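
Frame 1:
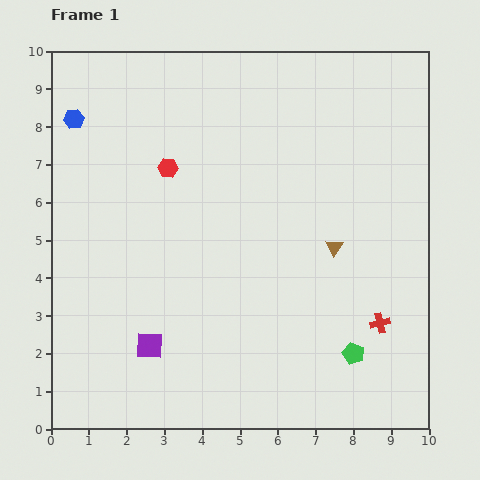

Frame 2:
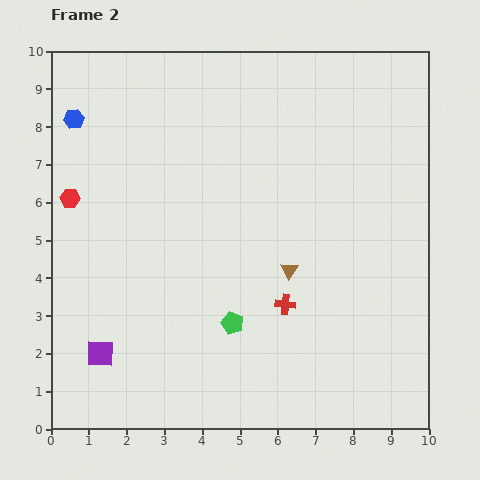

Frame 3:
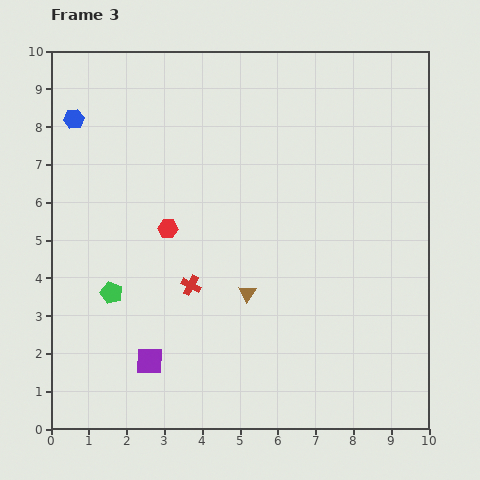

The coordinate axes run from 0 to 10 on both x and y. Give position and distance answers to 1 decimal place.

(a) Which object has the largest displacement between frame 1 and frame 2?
the green pentagon

(moved 3.3; next 2.7)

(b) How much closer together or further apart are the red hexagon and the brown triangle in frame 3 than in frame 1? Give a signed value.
-2.2

Distance in frame 1: 4.9. Distance in frame 3: 2.7.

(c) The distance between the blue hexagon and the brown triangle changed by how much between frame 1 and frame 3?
-1.2

Distance in frame 1: 7.7. Distance in frame 3: 6.5.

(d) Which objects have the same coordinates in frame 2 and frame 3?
the blue hexagon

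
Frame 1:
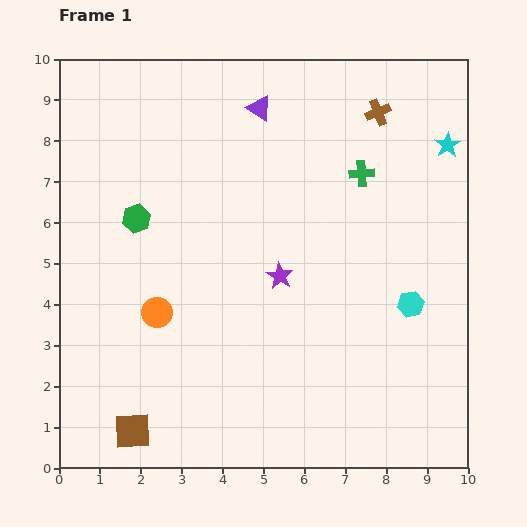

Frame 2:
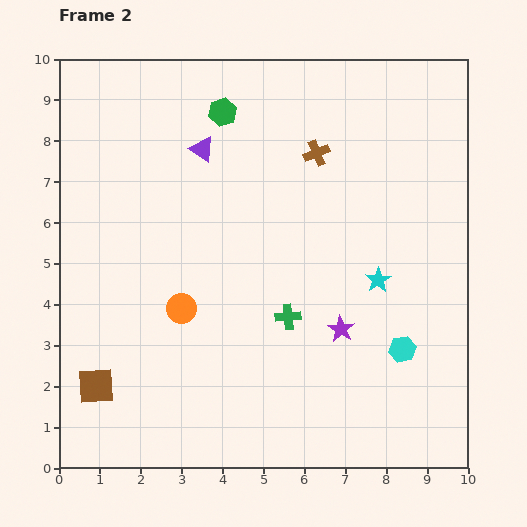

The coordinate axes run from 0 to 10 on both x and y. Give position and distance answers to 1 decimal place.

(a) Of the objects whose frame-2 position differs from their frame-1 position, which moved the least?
the orange circle

(moved 0.6)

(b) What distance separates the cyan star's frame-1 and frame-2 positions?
3.7

The cyan star moved from (9.5, 7.9) to (7.8, 4.6), a distance of √(1.7² + 3.3²) ≈ 3.7.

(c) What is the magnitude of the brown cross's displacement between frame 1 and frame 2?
1.8

The brown cross moved from (7.8, 8.7) to (6.3, 7.7), a distance of √(1.5² + 1.0²) ≈ 1.8.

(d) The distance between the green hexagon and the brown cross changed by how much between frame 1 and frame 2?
-3.9

Distance in frame 1: 6.4. Distance in frame 2: 2.5.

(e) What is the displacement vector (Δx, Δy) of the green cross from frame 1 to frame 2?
(-1.8, -3.5)

The green cross was at (7.4, 7.2) in frame 1 and (5.6, 3.7) in frame 2.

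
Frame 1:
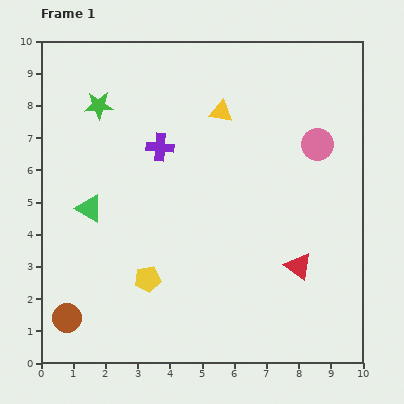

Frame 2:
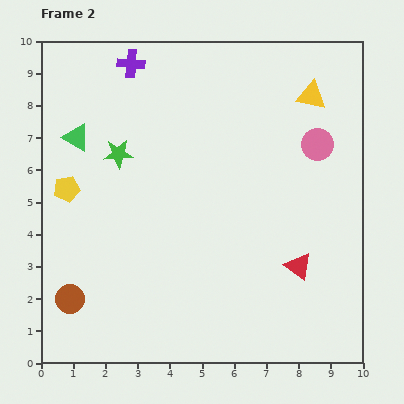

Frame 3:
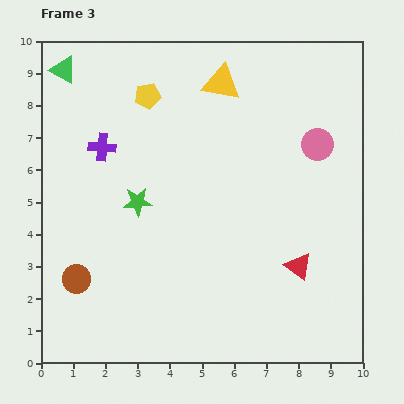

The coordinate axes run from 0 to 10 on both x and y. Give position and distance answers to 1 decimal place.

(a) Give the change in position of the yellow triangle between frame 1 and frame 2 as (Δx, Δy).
(2.8, 0.5)

The yellow triangle was at (5.6, 7.8) in frame 1 and (8.4, 8.3) in frame 2.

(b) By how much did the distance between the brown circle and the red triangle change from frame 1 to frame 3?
-0.5

Distance in frame 1: 7.4. Distance in frame 3: 6.9.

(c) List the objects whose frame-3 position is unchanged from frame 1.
the red triangle, the pink circle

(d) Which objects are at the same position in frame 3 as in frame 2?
the red triangle, the pink circle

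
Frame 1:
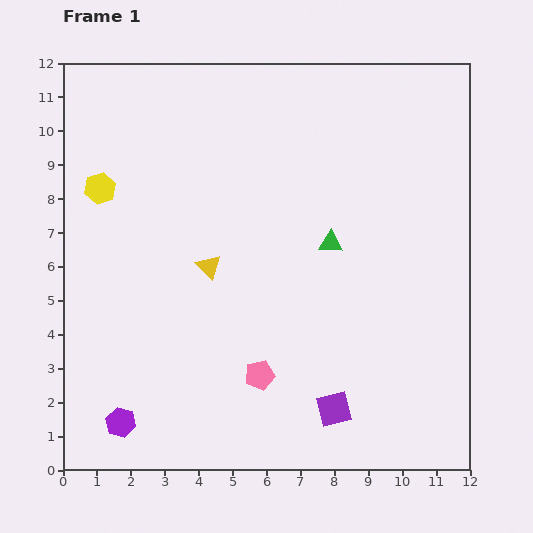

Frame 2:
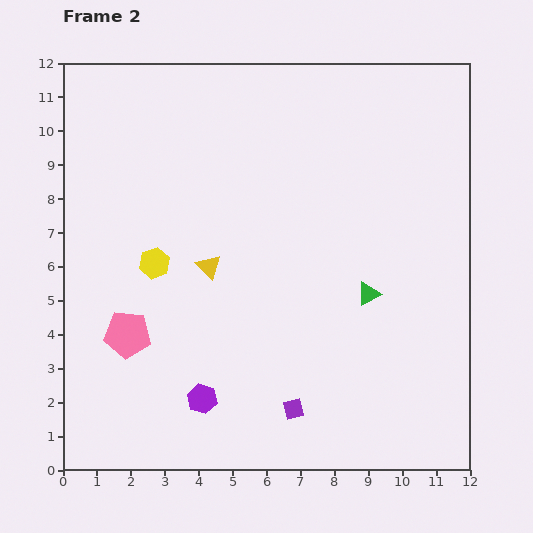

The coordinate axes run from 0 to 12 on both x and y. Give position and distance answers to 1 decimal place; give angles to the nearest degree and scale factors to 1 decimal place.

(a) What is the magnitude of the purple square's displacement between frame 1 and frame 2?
1.2

The purple square moved from (8.0, 1.8) to (6.8, 1.8), a distance of √(1.2² + 0.0²) ≈ 1.2.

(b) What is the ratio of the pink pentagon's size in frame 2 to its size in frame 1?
1.6×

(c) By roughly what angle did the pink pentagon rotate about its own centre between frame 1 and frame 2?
18° clockwise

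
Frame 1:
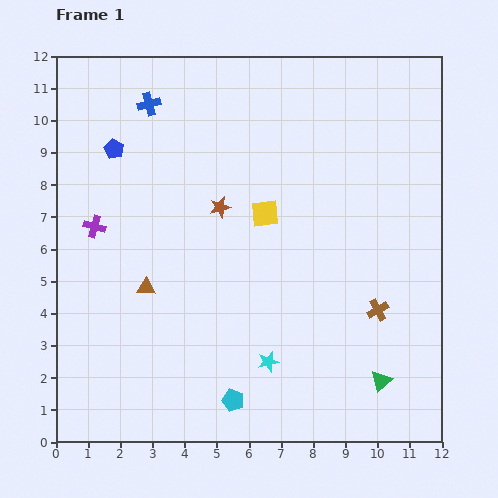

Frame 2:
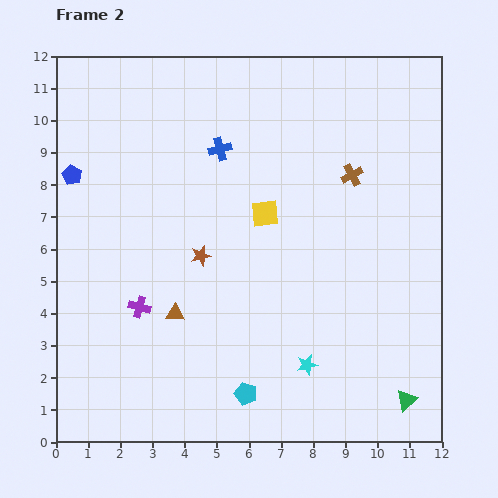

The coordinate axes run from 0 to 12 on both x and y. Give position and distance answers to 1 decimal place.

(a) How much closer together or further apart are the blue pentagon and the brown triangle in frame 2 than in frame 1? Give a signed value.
+1.0

Distance in frame 1: 4.4. Distance in frame 2: 5.4.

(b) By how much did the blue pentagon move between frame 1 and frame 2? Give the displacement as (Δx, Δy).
(-1.3, -0.8)

The blue pentagon was at (1.8, 9.1) in frame 1 and (0.5, 8.3) in frame 2.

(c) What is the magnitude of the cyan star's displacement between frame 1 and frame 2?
1.2

The cyan star moved from (6.6, 2.5) to (7.8, 2.4), a distance of √(1.2² + 0.1²) ≈ 1.2.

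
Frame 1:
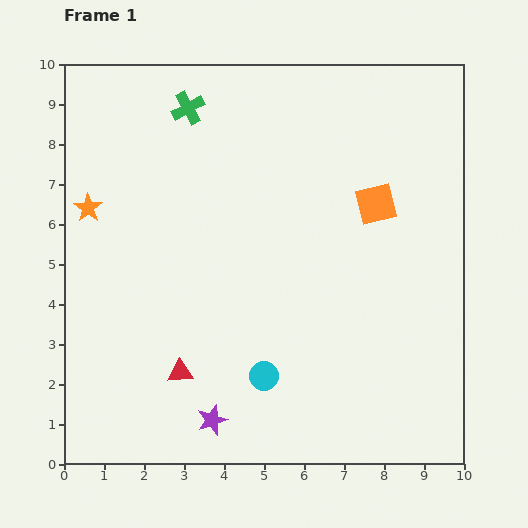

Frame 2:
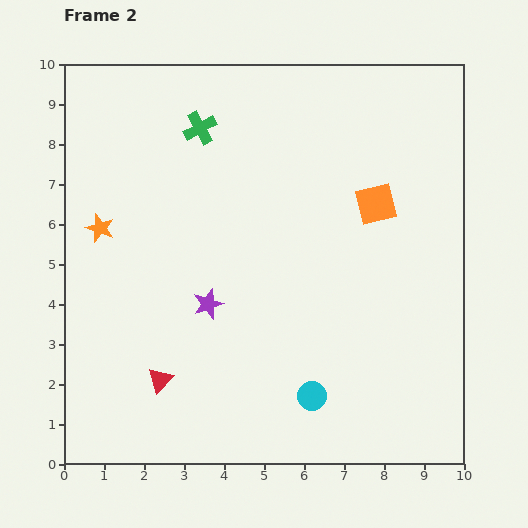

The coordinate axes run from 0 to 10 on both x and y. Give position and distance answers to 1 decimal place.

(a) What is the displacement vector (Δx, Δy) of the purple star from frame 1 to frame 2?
(-0.1, 2.9)

The purple star was at (3.7, 1.1) in frame 1 and (3.6, 4.0) in frame 2.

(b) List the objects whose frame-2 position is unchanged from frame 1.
the orange square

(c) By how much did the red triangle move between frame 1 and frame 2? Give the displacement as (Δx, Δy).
(-0.5, -0.2)

The red triangle was at (2.9, 2.3) in frame 1 and (2.4, 2.1) in frame 2.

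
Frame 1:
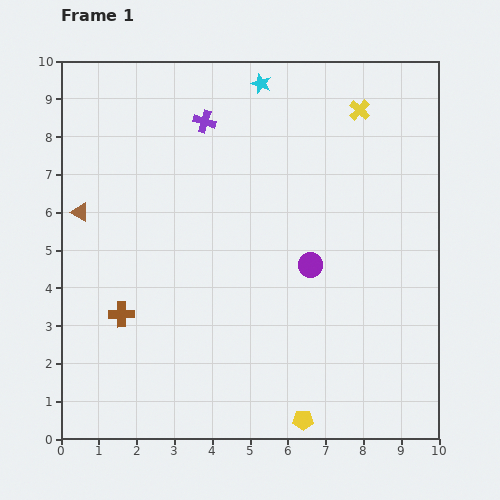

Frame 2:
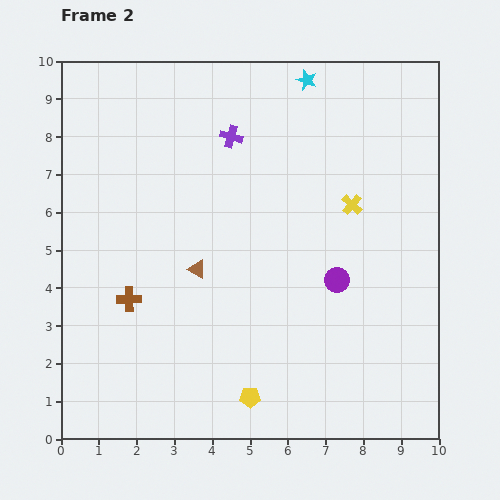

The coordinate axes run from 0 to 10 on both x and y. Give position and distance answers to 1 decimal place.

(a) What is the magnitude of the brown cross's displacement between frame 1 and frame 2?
0.4

The brown cross moved from (1.6, 3.3) to (1.8, 3.7), a distance of √(0.2² + 0.4²) ≈ 0.4.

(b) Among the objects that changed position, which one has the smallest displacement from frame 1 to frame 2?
the brown cross

(moved 0.4)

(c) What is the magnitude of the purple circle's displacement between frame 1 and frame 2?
0.8

The purple circle moved from (6.6, 4.6) to (7.3, 4.2), a distance of √(0.7² + 0.4²) ≈ 0.8.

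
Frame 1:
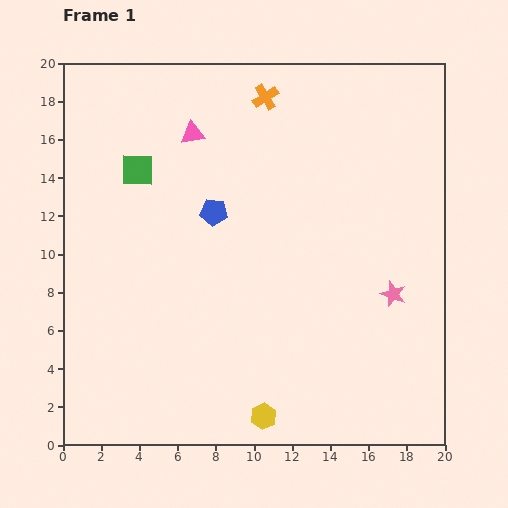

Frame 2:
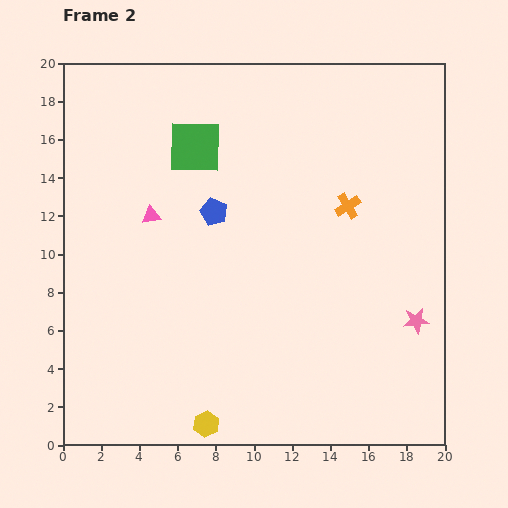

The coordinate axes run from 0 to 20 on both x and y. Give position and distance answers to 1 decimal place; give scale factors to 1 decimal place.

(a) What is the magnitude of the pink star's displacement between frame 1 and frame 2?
1.8

The pink star moved from (17.3, 7.9) to (18.5, 6.5), a distance of √(1.2² + 1.4²) ≈ 1.8.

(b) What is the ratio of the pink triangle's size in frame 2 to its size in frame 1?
0.8×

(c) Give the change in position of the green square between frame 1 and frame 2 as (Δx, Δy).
(3.0, 1.2)

The green square was at (3.9, 14.4) in frame 1 and (6.9, 15.6) in frame 2.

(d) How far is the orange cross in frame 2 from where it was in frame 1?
7.1

The orange cross moved from (10.6, 18.2) to (14.9, 12.5), a distance of √(4.3² + 5.7²) ≈ 7.1.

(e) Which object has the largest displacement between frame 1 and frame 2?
the orange cross

(moved 7.1; next 4.8)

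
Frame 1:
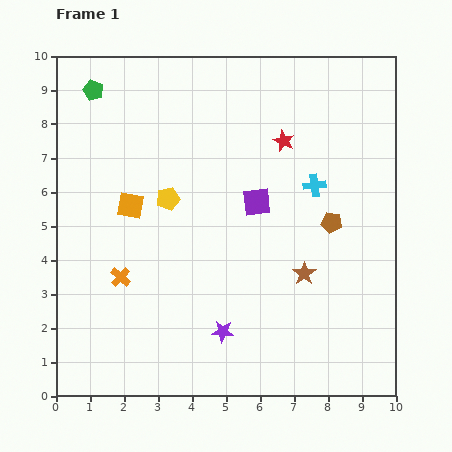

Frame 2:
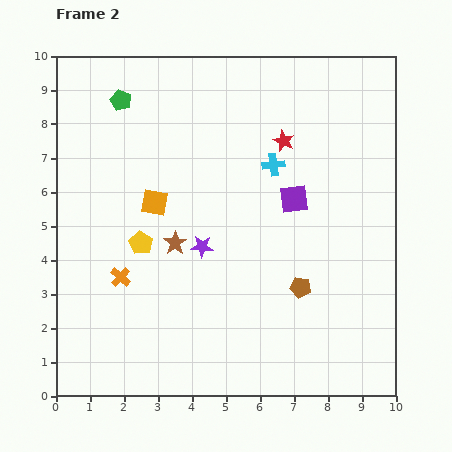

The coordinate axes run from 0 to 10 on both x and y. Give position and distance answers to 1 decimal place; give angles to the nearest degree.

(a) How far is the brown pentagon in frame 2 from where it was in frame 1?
2.1

The brown pentagon moved from (8.1, 5.1) to (7.2, 3.2), a distance of √(0.9² + 1.9²) ≈ 2.1.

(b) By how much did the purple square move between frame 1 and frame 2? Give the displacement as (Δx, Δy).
(1.1, 0.1)

The purple square was at (5.9, 5.7) in frame 1 and (7.0, 5.8) in frame 2.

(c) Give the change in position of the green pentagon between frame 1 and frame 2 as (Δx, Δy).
(0.8, -0.3)

The green pentagon was at (1.1, 9.0) in frame 1 and (1.9, 8.7) in frame 2.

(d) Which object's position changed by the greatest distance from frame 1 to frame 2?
the brown star

(moved 3.9; next 2.6)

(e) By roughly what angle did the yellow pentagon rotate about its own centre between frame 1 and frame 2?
26° counter-clockwise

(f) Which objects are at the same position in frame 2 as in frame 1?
the red star, the orange cross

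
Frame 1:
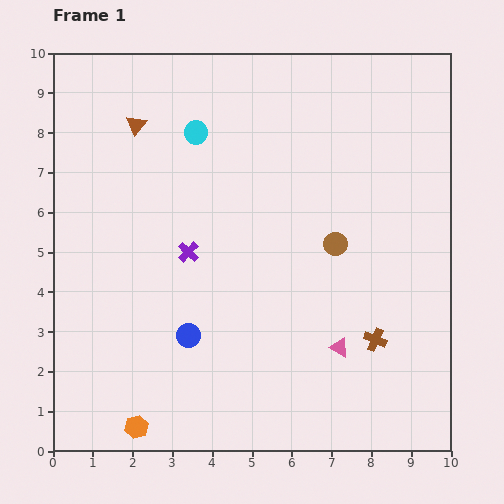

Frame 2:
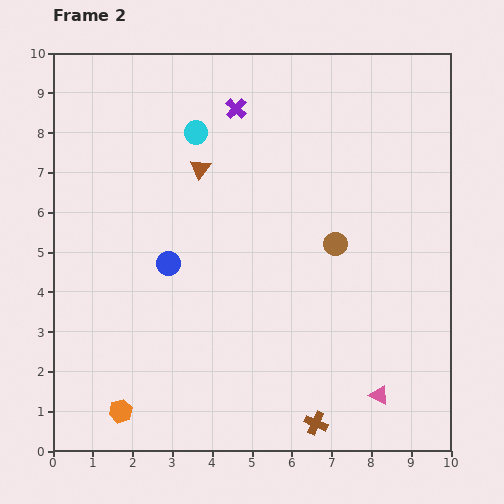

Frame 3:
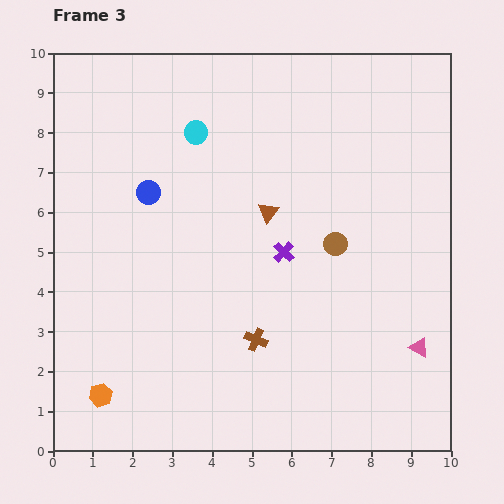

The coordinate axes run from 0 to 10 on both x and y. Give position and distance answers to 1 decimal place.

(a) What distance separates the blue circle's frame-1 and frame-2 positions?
1.9

The blue circle moved from (3.4, 2.9) to (2.9, 4.7), a distance of √(0.5² + 1.8²) ≈ 1.9.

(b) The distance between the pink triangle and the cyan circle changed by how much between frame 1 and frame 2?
+1.5

Distance in frame 1: 6.5. Distance in frame 2: 8.0.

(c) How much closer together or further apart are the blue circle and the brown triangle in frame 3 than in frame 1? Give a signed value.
-2.5

Distance in frame 1: 5.5. Distance in frame 3: 3.0.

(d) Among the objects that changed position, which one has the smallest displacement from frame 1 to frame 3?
the orange hexagon

(moved 1.2)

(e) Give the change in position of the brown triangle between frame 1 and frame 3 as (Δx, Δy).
(3.3, -2.2)

The brown triangle was at (2.1, 8.2) in frame 1 and (5.4, 6.0) in frame 3.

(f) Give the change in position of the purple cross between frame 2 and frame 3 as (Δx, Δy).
(1.2, -3.6)

The purple cross was at (4.6, 8.6) in frame 2 and (5.8, 5.0) in frame 3.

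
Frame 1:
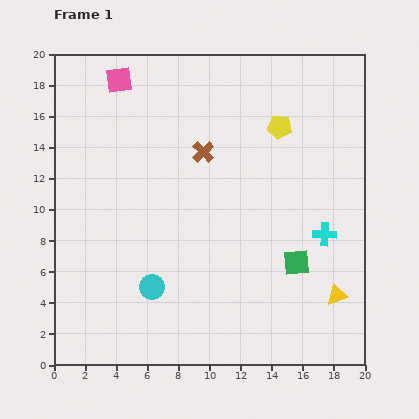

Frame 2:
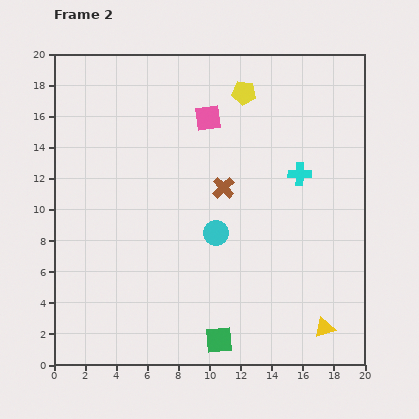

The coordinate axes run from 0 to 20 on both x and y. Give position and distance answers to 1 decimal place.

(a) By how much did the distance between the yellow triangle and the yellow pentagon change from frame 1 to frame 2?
+4.6

Distance in frame 1: 11.4. Distance in frame 2: 16.0.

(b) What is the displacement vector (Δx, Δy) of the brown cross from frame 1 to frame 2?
(1.3, -2.3)

The brown cross was at (9.6, 13.7) in frame 1 and (10.9, 11.4) in frame 2.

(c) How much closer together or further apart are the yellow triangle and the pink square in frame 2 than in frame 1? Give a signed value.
-4.3

Distance in frame 1: 19.7. Distance in frame 2: 15.4.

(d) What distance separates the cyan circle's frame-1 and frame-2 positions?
5.4

The cyan circle moved from (6.3, 5.0) to (10.4, 8.5), a distance of √(4.1² + 3.5²) ≈ 5.4.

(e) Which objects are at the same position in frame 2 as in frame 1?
none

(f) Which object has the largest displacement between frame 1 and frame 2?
the green square

(moved 7.1; next 6.2)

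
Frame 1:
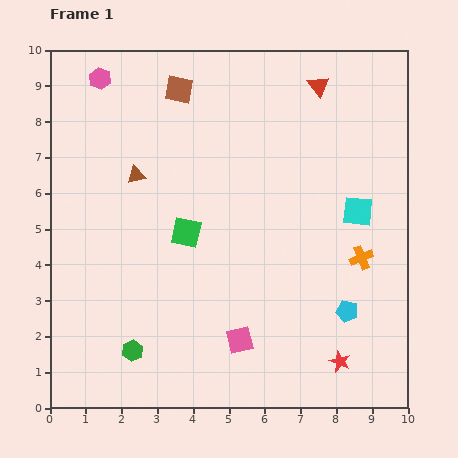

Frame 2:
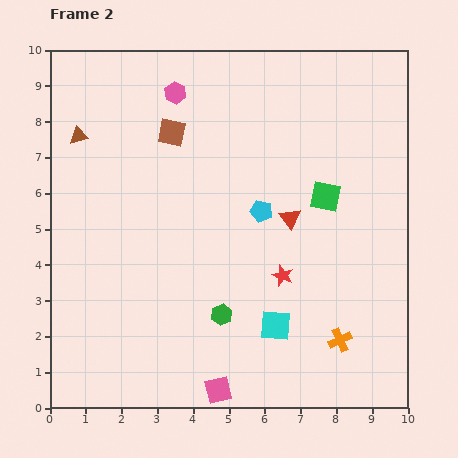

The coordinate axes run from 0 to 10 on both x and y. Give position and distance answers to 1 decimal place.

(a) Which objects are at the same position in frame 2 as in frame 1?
none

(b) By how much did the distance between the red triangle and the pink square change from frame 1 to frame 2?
-2.2

Distance in frame 1: 7.4. Distance in frame 2: 5.2.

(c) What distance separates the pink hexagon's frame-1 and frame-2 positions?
2.1

The pink hexagon moved from (1.4, 9.2) to (3.5, 8.8), a distance of √(2.1² + 0.4²) ≈ 2.1.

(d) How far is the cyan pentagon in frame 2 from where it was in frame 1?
3.7

The cyan pentagon moved from (8.3, 2.7) to (5.9, 5.5), a distance of √(2.4² + 2.8²) ≈ 3.7.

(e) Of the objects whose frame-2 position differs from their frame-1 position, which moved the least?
the brown square

(moved 1.2)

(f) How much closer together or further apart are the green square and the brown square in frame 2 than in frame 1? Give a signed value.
+0.7

Distance in frame 1: 4.0. Distance in frame 2: 4.7.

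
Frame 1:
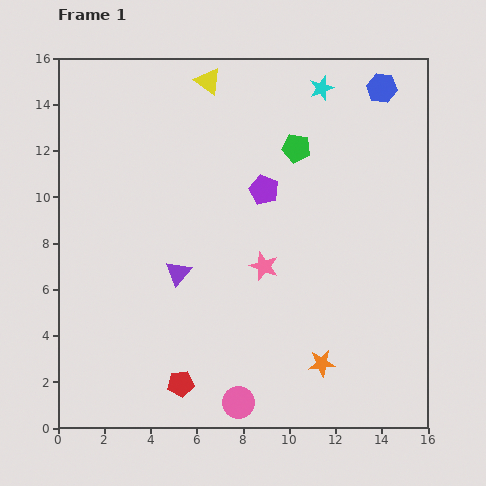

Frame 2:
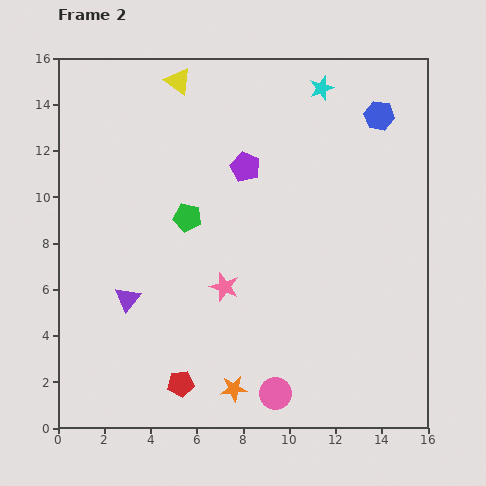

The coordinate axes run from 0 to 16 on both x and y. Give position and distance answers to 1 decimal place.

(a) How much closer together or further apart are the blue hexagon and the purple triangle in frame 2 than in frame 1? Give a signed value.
+1.6

Distance in frame 1: 11.9. Distance in frame 2: 13.5.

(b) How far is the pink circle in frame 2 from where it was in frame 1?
1.6

The pink circle moved from (7.8, 1.1) to (9.4, 1.5), a distance of √(1.6² + 0.4²) ≈ 1.6.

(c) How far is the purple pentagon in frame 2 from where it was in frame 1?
1.3

The purple pentagon moved from (8.9, 10.3) to (8.1, 11.3), a distance of √(0.8² + 1.0²) ≈ 1.3.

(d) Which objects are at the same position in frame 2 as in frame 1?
the red pentagon, the cyan star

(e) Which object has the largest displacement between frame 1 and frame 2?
the green pentagon

(moved 5.6; next 4.0)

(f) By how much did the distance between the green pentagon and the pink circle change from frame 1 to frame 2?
-2.8

Distance in frame 1: 11.3. Distance in frame 2: 8.5.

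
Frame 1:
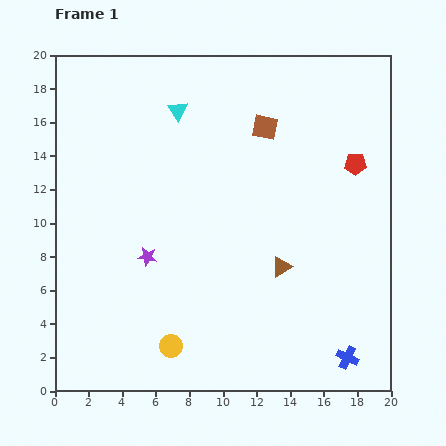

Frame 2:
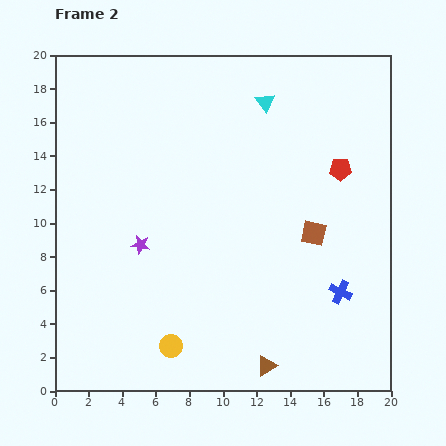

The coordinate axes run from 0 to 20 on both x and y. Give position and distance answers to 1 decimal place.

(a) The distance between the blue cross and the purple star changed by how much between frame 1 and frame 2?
-1.1

Distance in frame 1: 13.3. Distance in frame 2: 12.2.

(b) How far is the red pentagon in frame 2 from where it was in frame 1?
0.9

The red pentagon moved from (17.9, 13.5) to (17.0, 13.2), a distance of √(0.9² + 0.3²) ≈ 0.9.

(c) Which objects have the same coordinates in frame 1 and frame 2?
the yellow circle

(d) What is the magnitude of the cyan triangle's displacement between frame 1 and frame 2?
5.2

The cyan triangle moved from (7.3, 16.7) to (12.5, 17.2), a distance of √(5.2² + 0.5²) ≈ 5.2.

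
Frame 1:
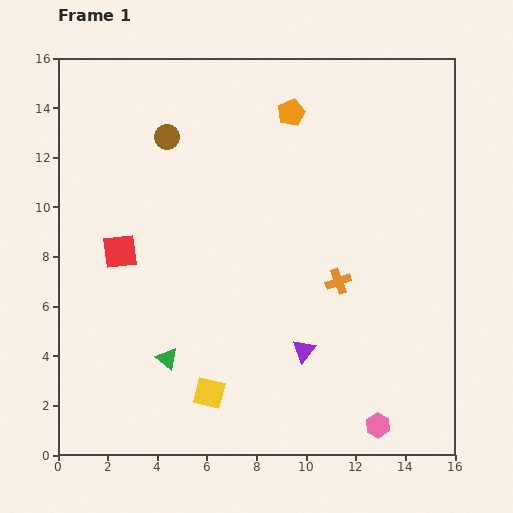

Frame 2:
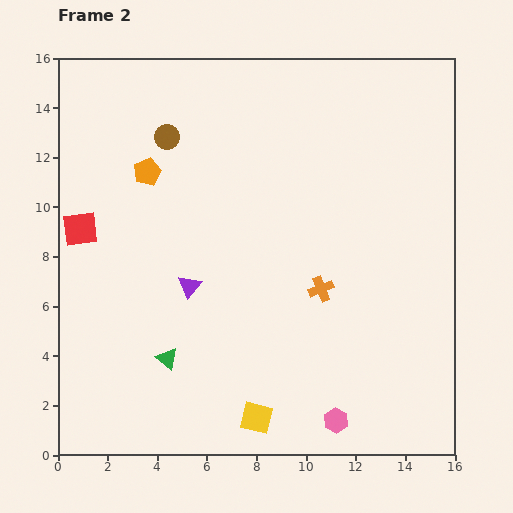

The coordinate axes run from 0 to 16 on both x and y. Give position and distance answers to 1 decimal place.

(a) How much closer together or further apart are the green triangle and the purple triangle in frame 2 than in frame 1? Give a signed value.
-2.5

Distance in frame 1: 5.5. Distance in frame 2: 3.0.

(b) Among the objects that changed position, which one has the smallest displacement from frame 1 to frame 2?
the orange cross

(moved 0.8)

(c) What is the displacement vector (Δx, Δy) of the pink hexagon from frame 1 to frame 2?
(-1.7, 0.2)

The pink hexagon was at (12.9, 1.2) in frame 1 and (11.2, 1.4) in frame 2.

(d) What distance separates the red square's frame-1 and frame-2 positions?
1.8

The red square moved from (2.5, 8.2) to (0.9, 9.1), a distance of √(1.6² + 0.9²) ≈ 1.8.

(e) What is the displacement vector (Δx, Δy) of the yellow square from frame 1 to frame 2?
(1.9, -1.0)

The yellow square was at (6.1, 2.5) in frame 1 and (8.0, 1.5) in frame 2.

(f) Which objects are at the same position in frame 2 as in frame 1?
the brown circle, the green triangle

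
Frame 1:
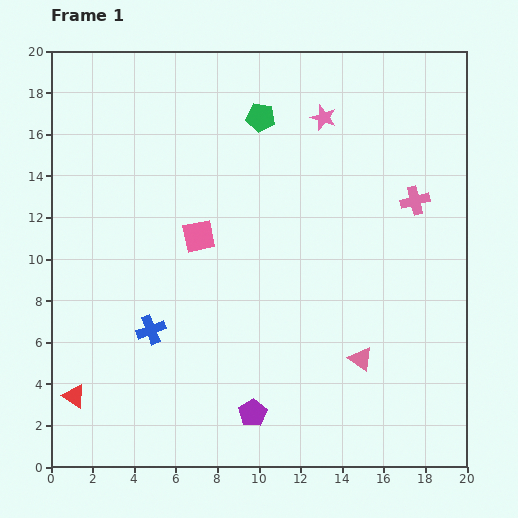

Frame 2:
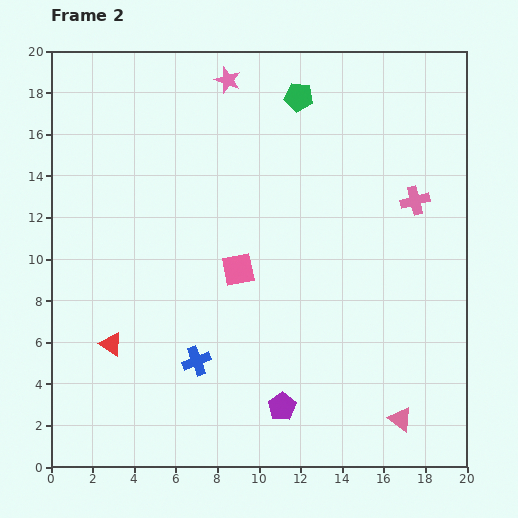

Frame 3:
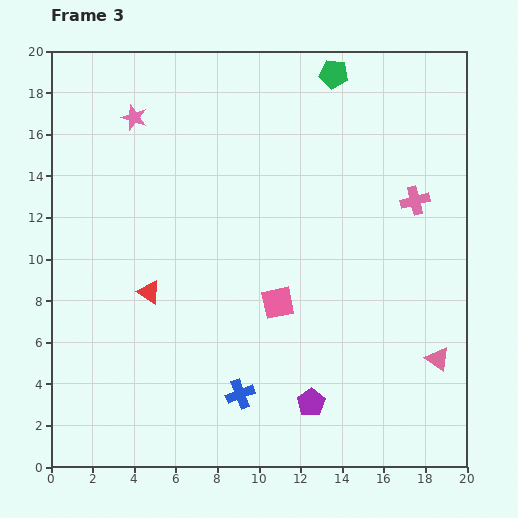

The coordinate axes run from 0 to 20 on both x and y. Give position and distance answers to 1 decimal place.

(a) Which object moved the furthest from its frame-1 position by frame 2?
the pink star

(moved 4.9; next 3.5)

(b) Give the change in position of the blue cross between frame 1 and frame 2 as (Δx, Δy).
(2.2, -1.5)

The blue cross was at (4.8, 6.6) in frame 1 and (7.0, 5.1) in frame 2.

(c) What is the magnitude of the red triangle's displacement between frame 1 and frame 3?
6.2

The red triangle moved from (1.1, 3.4) to (4.7, 8.4), a distance of √(3.6² + 5.0²) ≈ 6.2.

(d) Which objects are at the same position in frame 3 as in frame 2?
the pink cross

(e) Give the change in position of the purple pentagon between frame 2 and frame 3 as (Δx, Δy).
(1.4, 0.2)

The purple pentagon was at (11.1, 2.9) in frame 2 and (12.5, 3.1) in frame 3.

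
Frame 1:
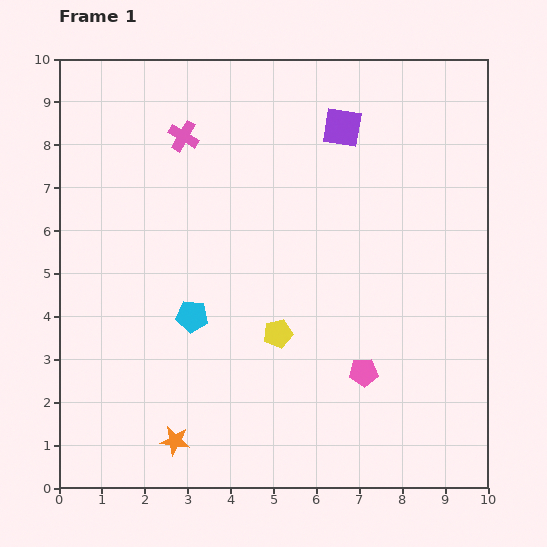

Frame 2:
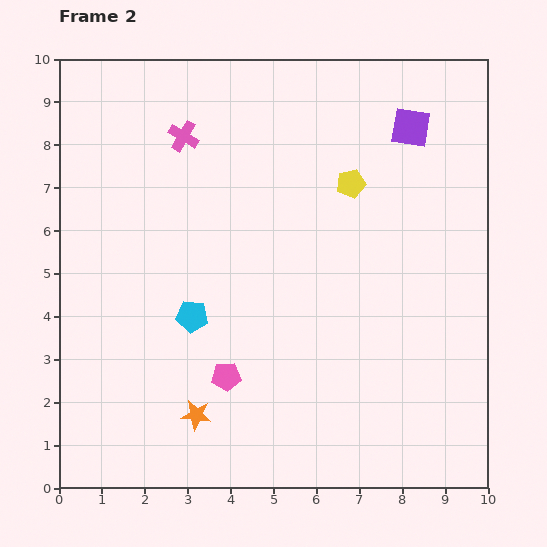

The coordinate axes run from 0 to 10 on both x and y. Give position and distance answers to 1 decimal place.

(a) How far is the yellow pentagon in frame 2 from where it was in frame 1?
3.9

The yellow pentagon moved from (5.1, 3.6) to (6.8, 7.1), a distance of √(1.7² + 3.5²) ≈ 3.9.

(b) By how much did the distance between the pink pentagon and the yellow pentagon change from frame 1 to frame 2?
+3.2

Distance in frame 1: 2.2. Distance in frame 2: 5.4.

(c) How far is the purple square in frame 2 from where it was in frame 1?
1.6

The purple square moved from (6.6, 8.4) to (8.2, 8.4), a distance of √(1.6² + 0.0²) ≈ 1.6.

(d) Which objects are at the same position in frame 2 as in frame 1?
the cyan pentagon, the pink cross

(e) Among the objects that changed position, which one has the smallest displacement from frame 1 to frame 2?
the orange star

(moved 0.8)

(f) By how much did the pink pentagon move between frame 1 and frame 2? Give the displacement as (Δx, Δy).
(-3.2, -0.1)

The pink pentagon was at (7.1, 2.7) in frame 1 and (3.9, 2.6) in frame 2.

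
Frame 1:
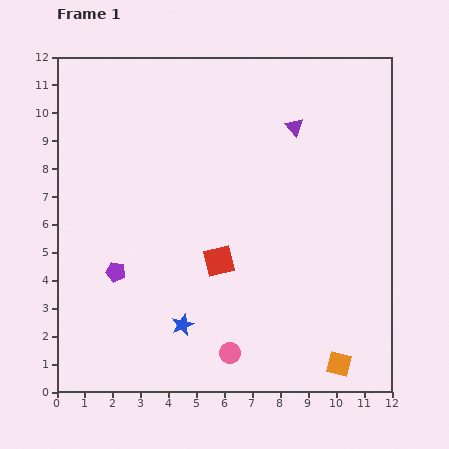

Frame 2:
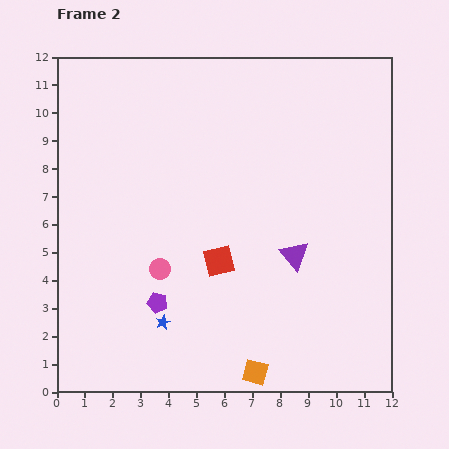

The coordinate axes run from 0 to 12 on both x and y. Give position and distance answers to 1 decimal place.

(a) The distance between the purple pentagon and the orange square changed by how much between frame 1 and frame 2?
-4.4

Distance in frame 1: 8.7. Distance in frame 2: 4.3.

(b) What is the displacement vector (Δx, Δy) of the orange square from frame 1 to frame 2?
(-3.0, -0.3)

The orange square was at (10.1, 1.0) in frame 1 and (7.1, 0.7) in frame 2.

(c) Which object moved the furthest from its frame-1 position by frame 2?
the purple triangle

(moved 4.6; next 3.9)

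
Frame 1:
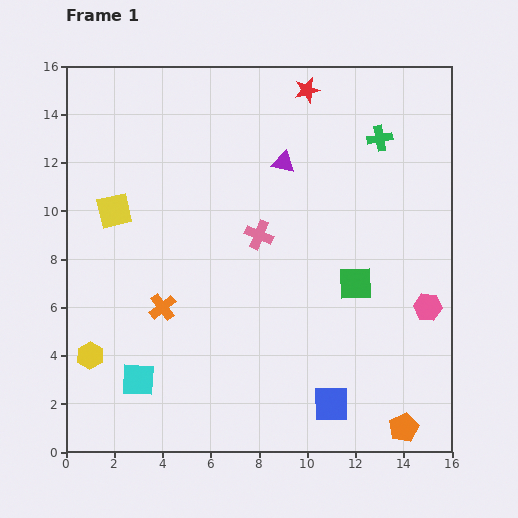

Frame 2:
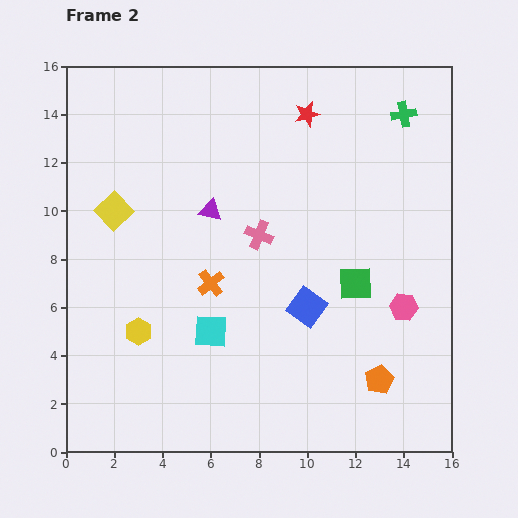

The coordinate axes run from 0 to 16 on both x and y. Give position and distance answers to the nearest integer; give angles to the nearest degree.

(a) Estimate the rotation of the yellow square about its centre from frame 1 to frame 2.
30° counter-clockwise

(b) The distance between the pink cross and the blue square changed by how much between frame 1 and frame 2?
-4

Distance in frame 1: 8. Distance in frame 2: 4.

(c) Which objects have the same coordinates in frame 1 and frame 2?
the green square, the yellow square, the pink cross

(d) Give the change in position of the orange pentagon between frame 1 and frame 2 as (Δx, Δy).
(-1, 2)

The orange pentagon was at (14, 1) in frame 1 and (13, 3) in frame 2.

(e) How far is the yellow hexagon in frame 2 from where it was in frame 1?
2

The yellow hexagon moved from (1, 4) to (3, 5), a distance of √(2² + 1²) ≈ 2.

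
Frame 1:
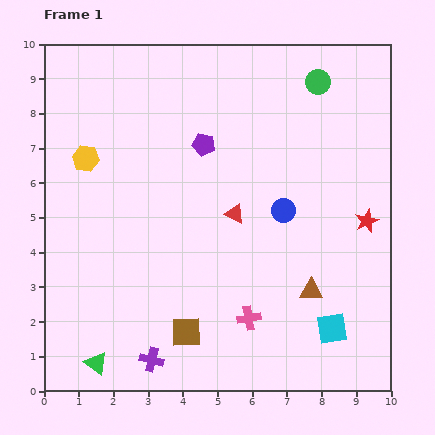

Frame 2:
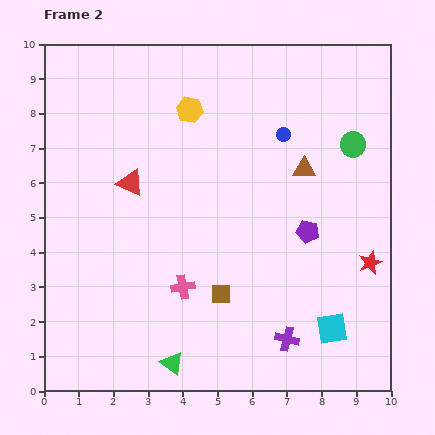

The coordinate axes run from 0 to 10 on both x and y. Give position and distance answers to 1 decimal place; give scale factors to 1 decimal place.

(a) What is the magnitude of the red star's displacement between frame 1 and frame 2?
1.2

The red star moved from (9.3, 4.9) to (9.4, 3.7), a distance of √(0.1² + 1.2²) ≈ 1.2.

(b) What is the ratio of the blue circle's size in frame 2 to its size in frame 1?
0.6×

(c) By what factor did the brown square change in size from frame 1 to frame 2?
0.7×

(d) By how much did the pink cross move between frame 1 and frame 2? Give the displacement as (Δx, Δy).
(-1.9, 0.9)

The pink cross was at (5.9, 2.1) in frame 1 and (4.0, 3.0) in frame 2.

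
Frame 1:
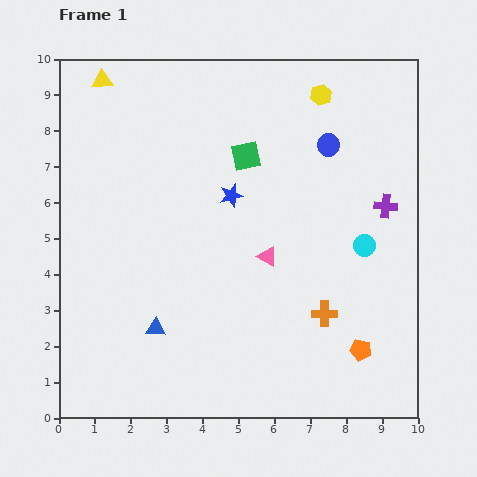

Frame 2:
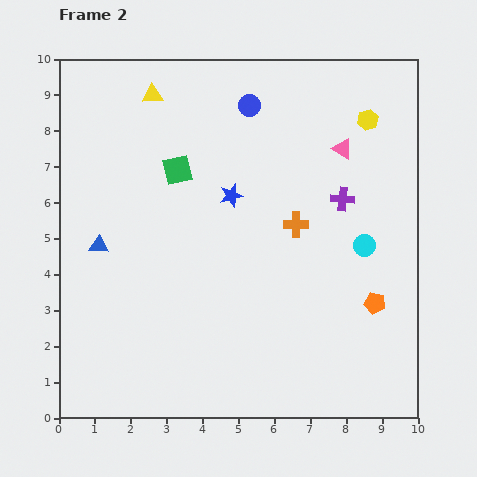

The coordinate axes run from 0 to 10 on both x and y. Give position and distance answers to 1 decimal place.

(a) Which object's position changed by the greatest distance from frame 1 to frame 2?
the pink triangle

(moved 3.7; next 2.8)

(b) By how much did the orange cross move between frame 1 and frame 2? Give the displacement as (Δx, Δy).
(-0.8, 2.5)

The orange cross was at (7.4, 2.9) in frame 1 and (6.6, 5.4) in frame 2.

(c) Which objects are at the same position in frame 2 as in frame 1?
the cyan circle, the blue star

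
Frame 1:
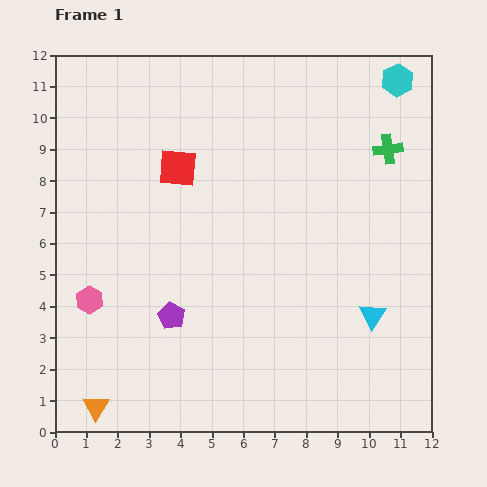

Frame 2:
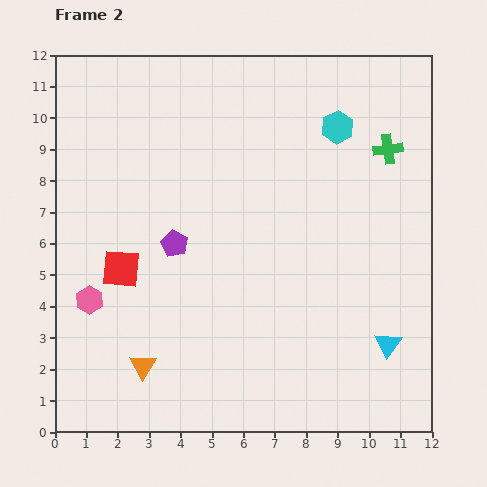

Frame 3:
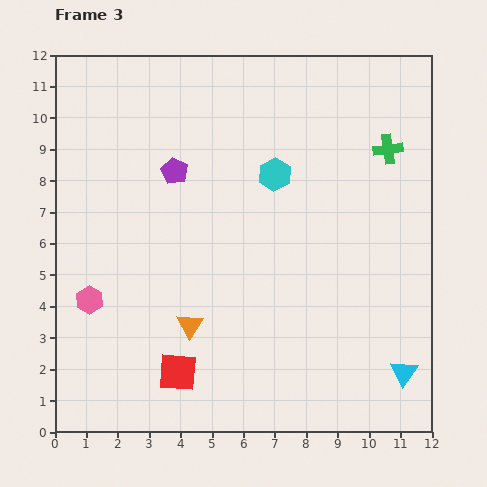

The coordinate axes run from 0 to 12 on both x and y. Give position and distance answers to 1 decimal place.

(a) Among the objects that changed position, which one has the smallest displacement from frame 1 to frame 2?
the cyan triangle

(moved 1.0)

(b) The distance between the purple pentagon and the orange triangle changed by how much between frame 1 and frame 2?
+0.2

Distance in frame 1: 3.8. Distance in frame 2: 4.0.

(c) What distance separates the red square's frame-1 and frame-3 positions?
6.5

The red square moved from (3.9, 8.4) to (3.9, 1.9), a distance of √(0.0² + 6.5²) ≈ 6.5.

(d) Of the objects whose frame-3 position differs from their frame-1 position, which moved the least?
the cyan triangle

(moved 2.1)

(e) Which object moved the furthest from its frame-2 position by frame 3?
the red square

(moved 3.8; next 2.5)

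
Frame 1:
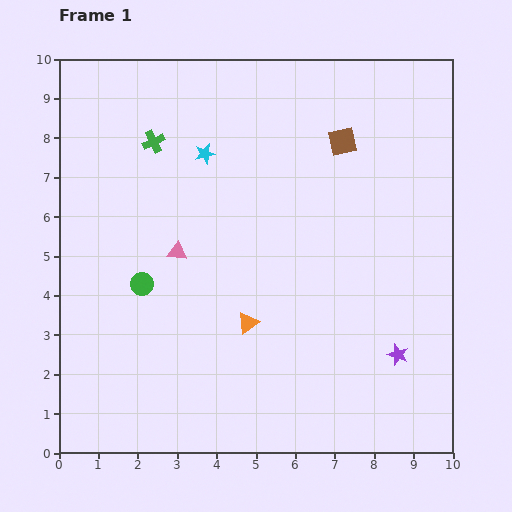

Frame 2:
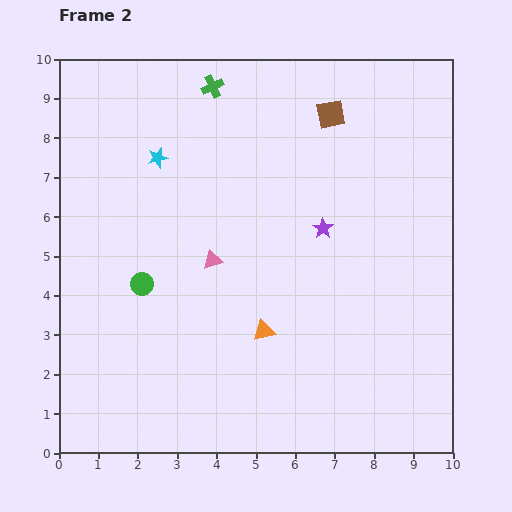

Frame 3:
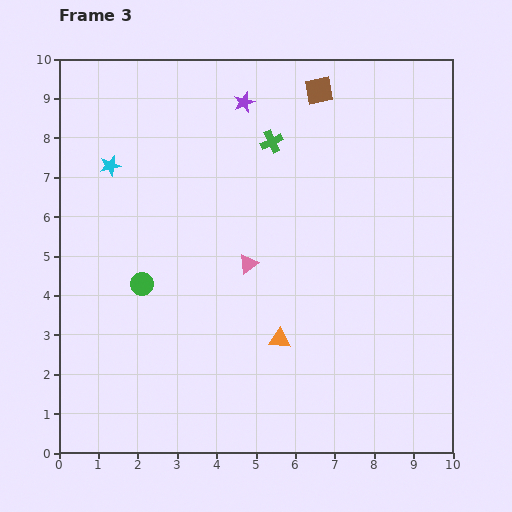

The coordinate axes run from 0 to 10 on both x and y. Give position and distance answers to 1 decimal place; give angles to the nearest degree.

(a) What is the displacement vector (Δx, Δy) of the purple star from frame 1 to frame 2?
(-1.9, 3.2)

The purple star was at (8.6, 2.5) in frame 1 and (6.7, 5.7) in frame 2.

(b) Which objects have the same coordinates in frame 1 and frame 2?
the green circle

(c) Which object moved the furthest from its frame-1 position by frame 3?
the purple star

(moved 7.5; next 3.0)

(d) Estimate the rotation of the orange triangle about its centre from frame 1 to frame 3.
40° clockwise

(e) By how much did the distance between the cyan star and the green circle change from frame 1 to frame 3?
-0.6

Distance in frame 1: 3.7. Distance in frame 3: 3.1.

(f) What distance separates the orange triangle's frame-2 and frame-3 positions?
0.4

The orange triangle moved from (5.2, 3.1) to (5.6, 2.9), a distance of √(0.4² + 0.2²) ≈ 0.4.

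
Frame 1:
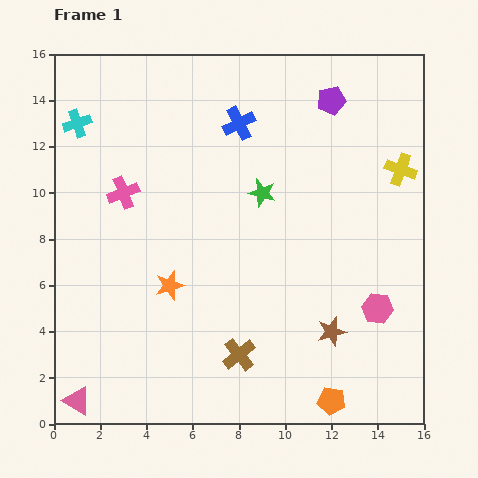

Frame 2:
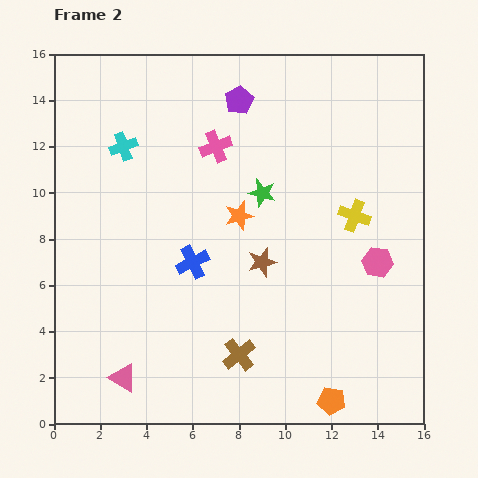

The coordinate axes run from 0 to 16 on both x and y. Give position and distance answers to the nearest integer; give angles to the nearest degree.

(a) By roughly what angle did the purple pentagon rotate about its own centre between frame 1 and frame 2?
16° counter-clockwise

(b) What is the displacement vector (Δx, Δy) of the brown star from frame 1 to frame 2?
(-3, 3)

The brown star was at (12, 4) in frame 1 and (9, 7) in frame 2.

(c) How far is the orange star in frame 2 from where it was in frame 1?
4

The orange star moved from (5, 6) to (8, 9), a distance of √(3² + 3²) ≈ 4.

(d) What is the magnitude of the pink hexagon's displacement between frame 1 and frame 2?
2

The pink hexagon moved from (14, 5) to (14, 7), a distance of √(0² + 2²) ≈ 2.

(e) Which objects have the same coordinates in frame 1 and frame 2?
the brown cross, the green star, the orange pentagon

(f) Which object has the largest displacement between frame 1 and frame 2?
the blue cross

(moved 6; next 4)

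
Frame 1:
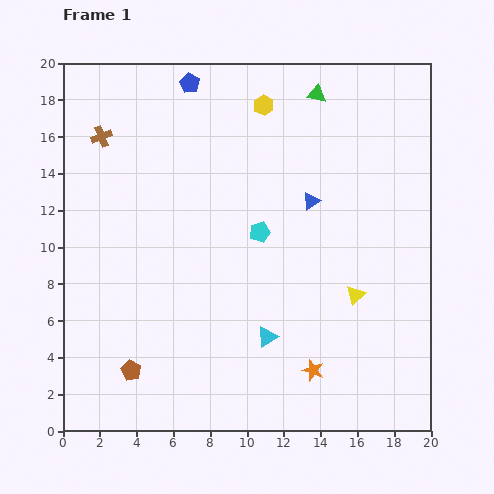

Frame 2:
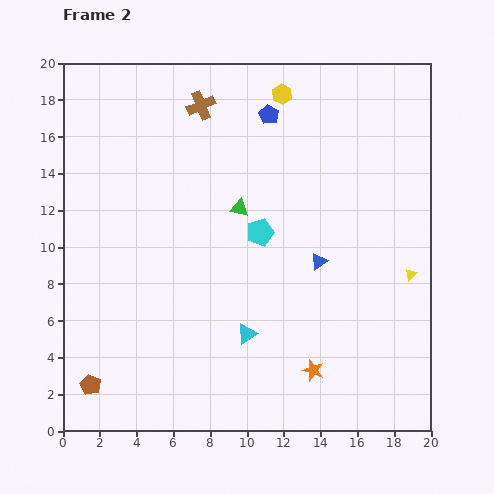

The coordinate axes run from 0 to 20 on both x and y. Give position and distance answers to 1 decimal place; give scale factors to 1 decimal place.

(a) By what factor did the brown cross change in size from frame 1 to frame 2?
1.4×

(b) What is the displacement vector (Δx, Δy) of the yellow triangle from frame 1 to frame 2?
(3.0, 1.1)

The yellow triangle was at (15.9, 7.4) in frame 1 and (18.9, 8.5) in frame 2.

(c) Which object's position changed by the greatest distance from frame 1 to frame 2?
the green triangle

(moved 7.5; next 5.7)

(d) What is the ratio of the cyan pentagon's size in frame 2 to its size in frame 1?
1.3×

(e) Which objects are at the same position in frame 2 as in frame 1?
the cyan pentagon, the orange star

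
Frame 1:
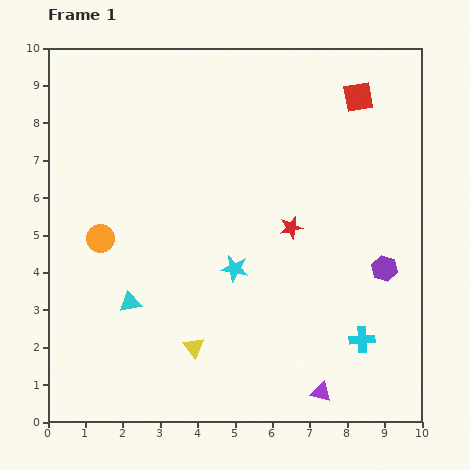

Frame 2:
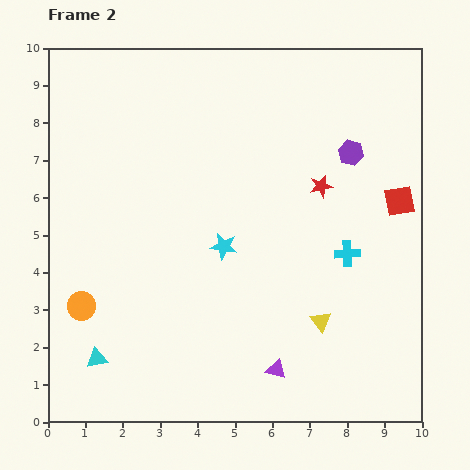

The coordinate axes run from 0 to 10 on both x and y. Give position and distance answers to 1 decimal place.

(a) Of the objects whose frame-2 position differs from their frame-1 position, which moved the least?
the cyan star

(moved 0.7)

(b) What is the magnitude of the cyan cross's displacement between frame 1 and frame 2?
2.3

The cyan cross moved from (8.4, 2.2) to (8.0, 4.5), a distance of √(0.4² + 2.3²) ≈ 2.3.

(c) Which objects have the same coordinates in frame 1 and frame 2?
none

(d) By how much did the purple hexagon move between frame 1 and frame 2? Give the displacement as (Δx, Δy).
(-0.9, 3.1)

The purple hexagon was at (9.0, 4.1) in frame 1 and (8.1, 7.2) in frame 2.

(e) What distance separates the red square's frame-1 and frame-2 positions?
3.0

The red square moved from (8.3, 8.7) to (9.4, 5.9), a distance of √(1.1² + 2.8²) ≈ 3.0.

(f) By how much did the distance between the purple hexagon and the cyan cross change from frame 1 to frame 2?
+0.7

Distance in frame 1: 2.0. Distance in frame 2: 2.7.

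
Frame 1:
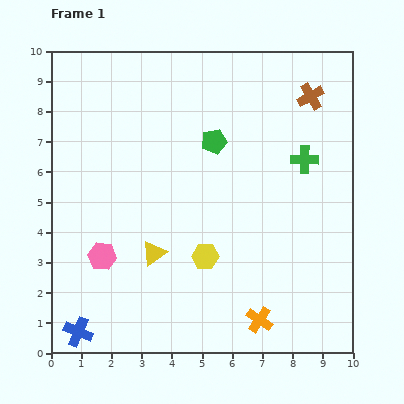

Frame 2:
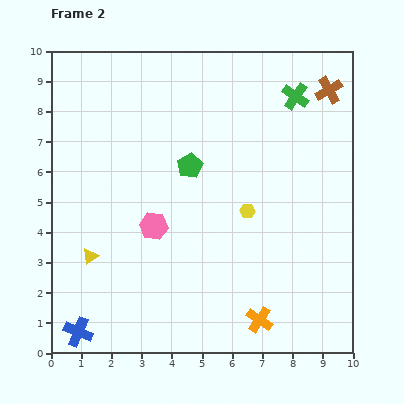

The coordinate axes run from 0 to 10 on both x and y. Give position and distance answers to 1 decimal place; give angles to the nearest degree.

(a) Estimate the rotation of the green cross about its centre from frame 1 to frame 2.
34° clockwise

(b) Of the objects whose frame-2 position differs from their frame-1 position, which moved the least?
the brown cross

(moved 0.6)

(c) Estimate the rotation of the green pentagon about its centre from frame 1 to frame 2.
16° counter-clockwise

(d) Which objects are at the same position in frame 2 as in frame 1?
the blue cross, the orange cross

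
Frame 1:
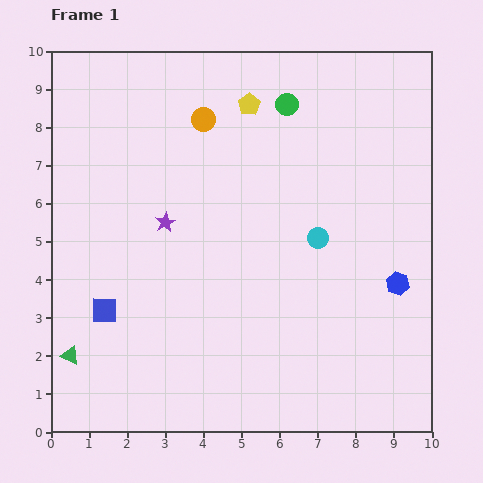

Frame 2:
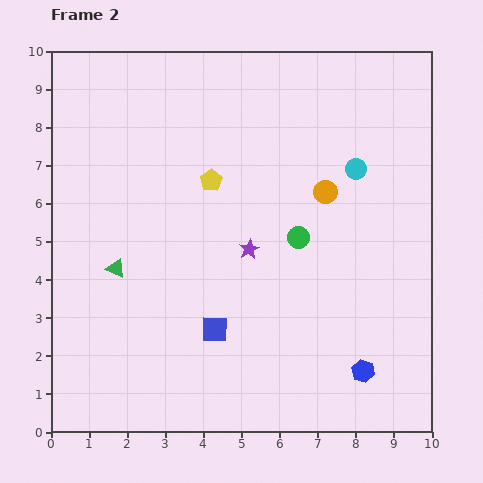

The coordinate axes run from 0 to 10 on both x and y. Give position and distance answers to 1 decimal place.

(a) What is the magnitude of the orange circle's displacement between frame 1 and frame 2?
3.7

The orange circle moved from (4.0, 8.2) to (7.2, 6.3), a distance of √(3.2² + 1.9²) ≈ 3.7.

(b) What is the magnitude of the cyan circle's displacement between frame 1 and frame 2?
2.1

The cyan circle moved from (7.0, 5.1) to (8.0, 6.9), a distance of √(1.0² + 1.8²) ≈ 2.1.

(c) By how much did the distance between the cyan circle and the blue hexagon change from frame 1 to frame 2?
+2.9

Distance in frame 1: 2.4. Distance in frame 2: 5.3.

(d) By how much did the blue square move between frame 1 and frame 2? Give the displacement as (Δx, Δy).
(2.9, -0.5)

The blue square was at (1.4, 3.2) in frame 1 and (4.3, 2.7) in frame 2.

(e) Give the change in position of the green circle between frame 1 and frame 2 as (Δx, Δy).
(0.3, -3.5)

The green circle was at (6.2, 8.6) in frame 1 and (6.5, 5.1) in frame 2.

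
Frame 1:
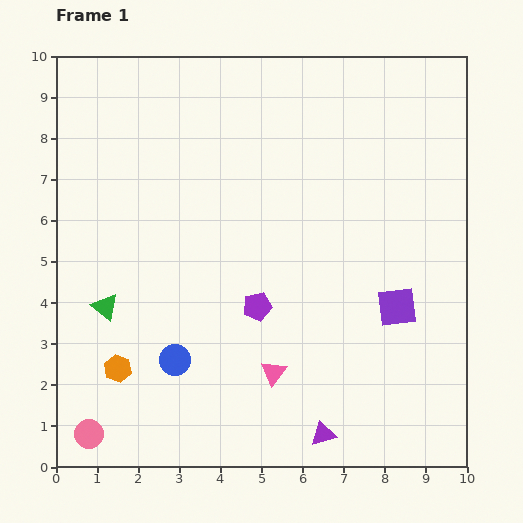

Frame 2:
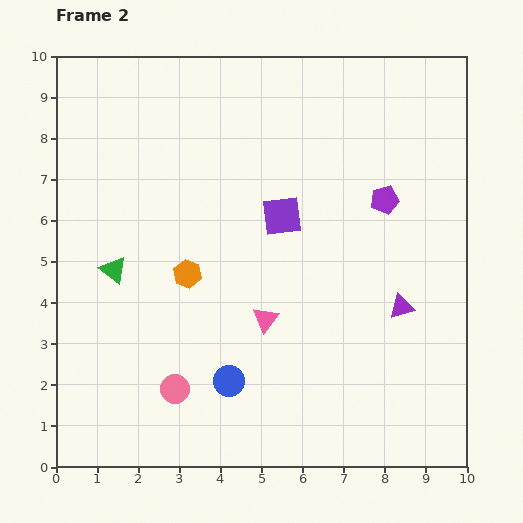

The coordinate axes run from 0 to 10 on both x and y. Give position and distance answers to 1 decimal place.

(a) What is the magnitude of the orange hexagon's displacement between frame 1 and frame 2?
2.9

The orange hexagon moved from (1.5, 2.4) to (3.2, 4.7), a distance of √(1.7² + 2.3²) ≈ 2.9.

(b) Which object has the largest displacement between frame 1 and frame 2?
the purple pentagon

(moved 4.0; next 3.6)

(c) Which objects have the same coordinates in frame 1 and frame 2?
none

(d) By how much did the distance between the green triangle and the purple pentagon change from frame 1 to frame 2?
+3.1

Distance in frame 1: 3.7. Distance in frame 2: 6.8.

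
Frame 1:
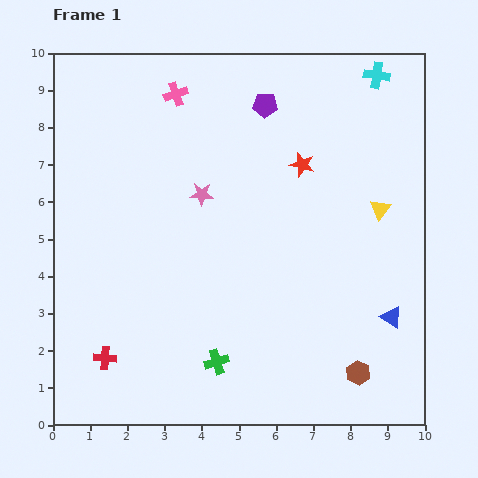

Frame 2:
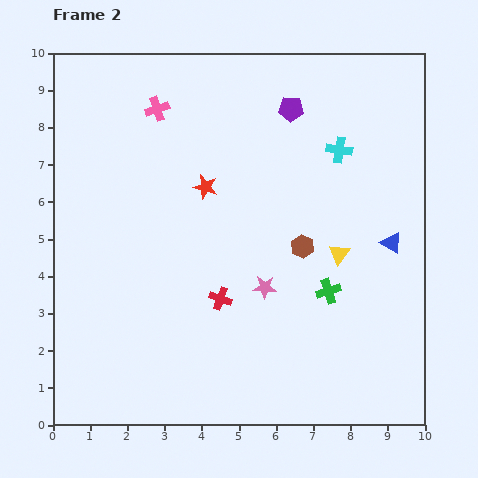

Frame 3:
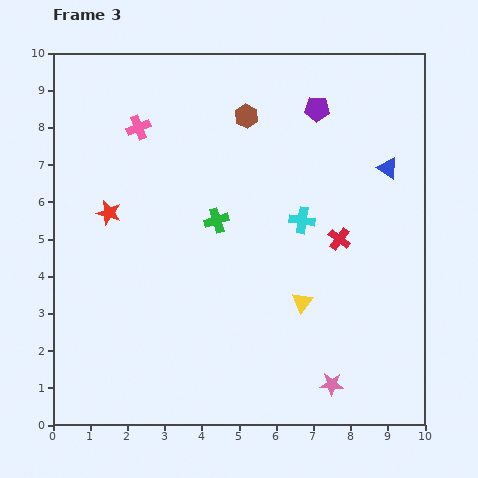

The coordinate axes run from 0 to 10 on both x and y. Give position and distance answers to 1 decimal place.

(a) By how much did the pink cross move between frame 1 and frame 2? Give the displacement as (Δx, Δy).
(-0.5, -0.4)

The pink cross was at (3.3, 8.9) in frame 1 and (2.8, 8.5) in frame 2.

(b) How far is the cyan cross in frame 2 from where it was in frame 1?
2.2

The cyan cross moved from (8.7, 9.4) to (7.7, 7.4), a distance of √(1.0² + 2.0²) ≈ 2.2.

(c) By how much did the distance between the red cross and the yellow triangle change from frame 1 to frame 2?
-5.0

Distance in frame 1: 8.4. Distance in frame 2: 3.4.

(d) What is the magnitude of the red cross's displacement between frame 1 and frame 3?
7.1

The red cross moved from (1.4, 1.8) to (7.7, 5.0), a distance of √(6.3² + 3.2²) ≈ 7.1.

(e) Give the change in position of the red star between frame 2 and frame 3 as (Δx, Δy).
(-2.6, -0.7)

The red star was at (4.1, 6.4) in frame 2 and (1.5, 5.7) in frame 3.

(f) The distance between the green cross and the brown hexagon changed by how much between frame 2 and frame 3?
+1.5

Distance in frame 2: 1.4. Distance in frame 3: 2.9.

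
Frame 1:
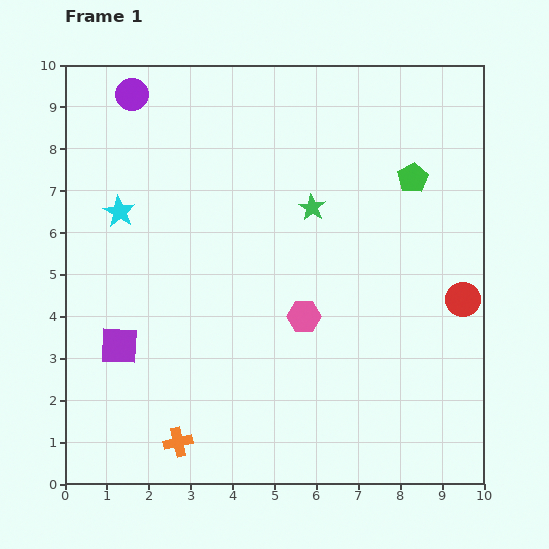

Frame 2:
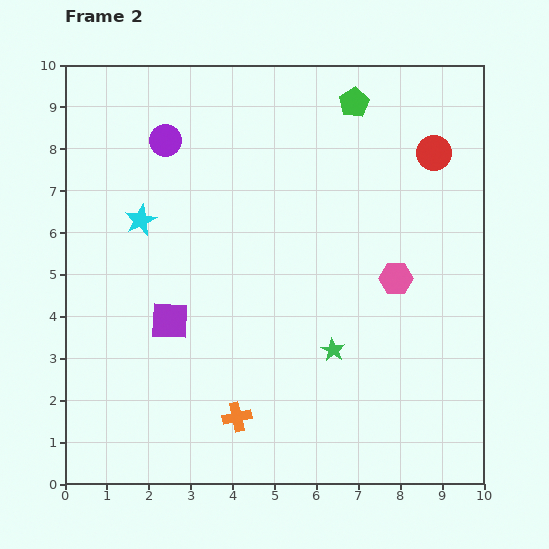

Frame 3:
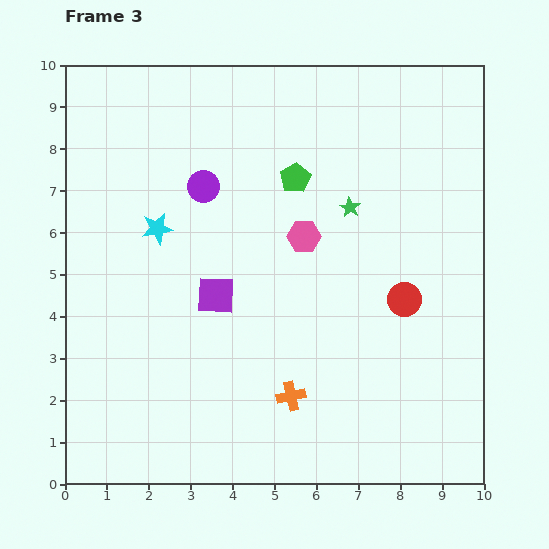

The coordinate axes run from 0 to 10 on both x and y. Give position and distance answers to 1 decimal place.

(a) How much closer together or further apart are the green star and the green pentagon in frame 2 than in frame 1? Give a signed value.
+3.4

Distance in frame 1: 2.5. Distance in frame 2: 5.9.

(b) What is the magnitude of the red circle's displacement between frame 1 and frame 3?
1.4

The red circle moved from (9.5, 4.4) to (8.1, 4.4), a distance of √(1.4² + 0.0²) ≈ 1.4.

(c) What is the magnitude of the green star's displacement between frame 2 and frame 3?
3.4

The green star moved from (6.4, 3.2) to (6.8, 6.6), a distance of √(0.4² + 3.4²) ≈ 3.4.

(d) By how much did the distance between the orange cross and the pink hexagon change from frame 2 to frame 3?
-1.2

Distance in frame 2: 5.0. Distance in frame 3: 3.8.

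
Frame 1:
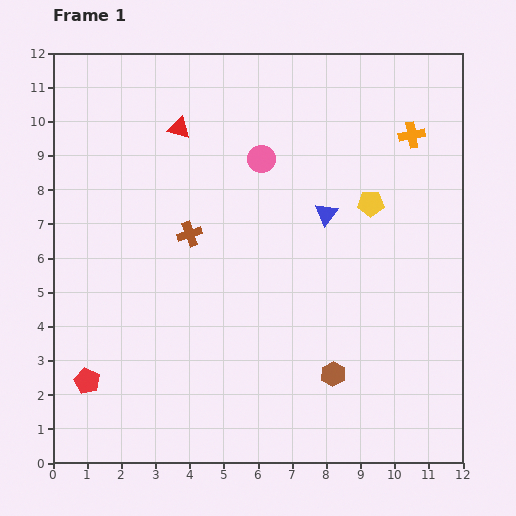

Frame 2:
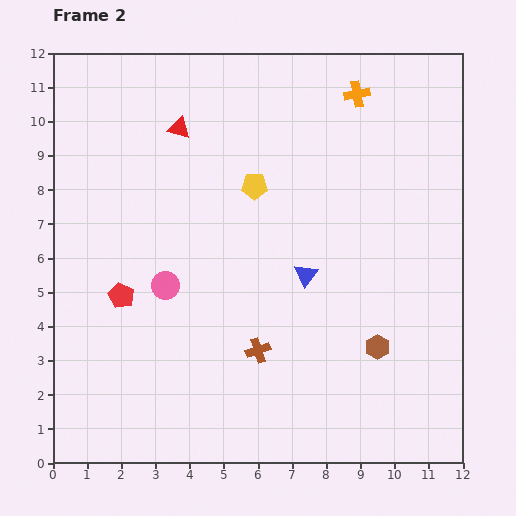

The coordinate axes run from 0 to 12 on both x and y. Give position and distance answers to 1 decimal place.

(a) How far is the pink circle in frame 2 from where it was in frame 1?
4.6

The pink circle moved from (6.1, 8.9) to (3.3, 5.2), a distance of √(2.8² + 3.7²) ≈ 4.6.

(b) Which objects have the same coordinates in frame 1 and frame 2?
the red triangle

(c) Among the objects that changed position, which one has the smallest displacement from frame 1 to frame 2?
the brown hexagon

(moved 1.5)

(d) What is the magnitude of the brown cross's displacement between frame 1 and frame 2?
3.9

The brown cross moved from (4.0, 6.7) to (6.0, 3.3), a distance of √(2.0² + 3.4²) ≈ 3.9.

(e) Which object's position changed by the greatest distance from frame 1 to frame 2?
the pink circle

(moved 4.6; next 3.9)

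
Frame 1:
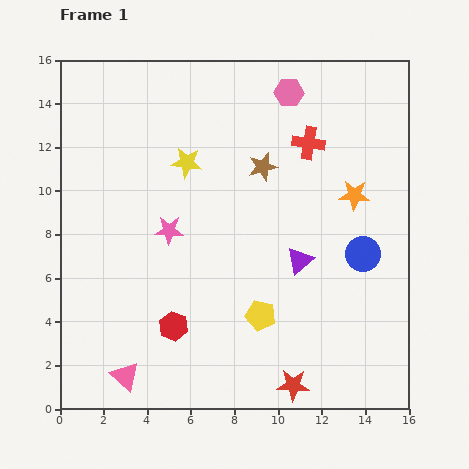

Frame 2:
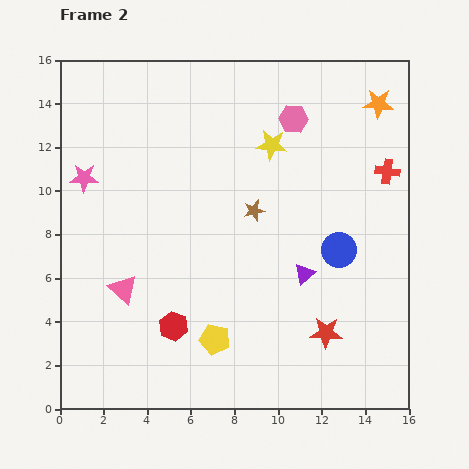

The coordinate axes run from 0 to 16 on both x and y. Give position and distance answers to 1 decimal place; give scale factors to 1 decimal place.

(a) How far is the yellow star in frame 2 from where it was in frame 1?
4.0

The yellow star moved from (5.8, 11.3) to (9.7, 12.1), a distance of √(3.9² + 0.8²) ≈ 4.0.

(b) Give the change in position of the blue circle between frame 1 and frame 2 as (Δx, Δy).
(-1.1, 0.2)

The blue circle was at (13.9, 7.1) in frame 1 and (12.8, 7.3) in frame 2.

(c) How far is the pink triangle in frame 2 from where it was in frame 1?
4.0

The pink triangle moved from (3.0, 1.5) to (2.9, 5.5), a distance of √(0.1² + 4.0²) ≈ 4.0.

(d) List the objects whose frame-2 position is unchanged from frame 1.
the red hexagon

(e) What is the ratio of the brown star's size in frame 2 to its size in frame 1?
0.7×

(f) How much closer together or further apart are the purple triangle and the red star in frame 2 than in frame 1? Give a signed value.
-2.8

Distance in frame 1: 5.7. Distance in frame 2: 2.9.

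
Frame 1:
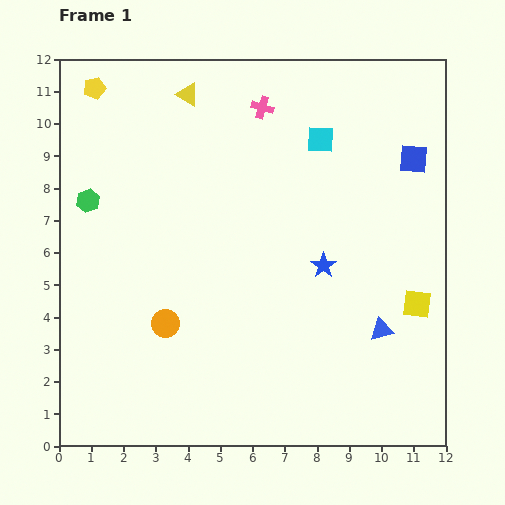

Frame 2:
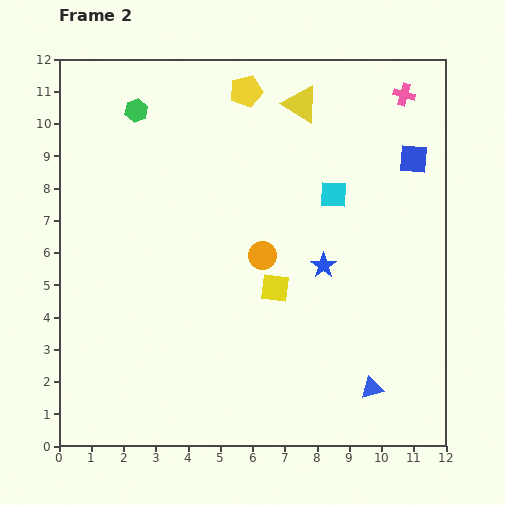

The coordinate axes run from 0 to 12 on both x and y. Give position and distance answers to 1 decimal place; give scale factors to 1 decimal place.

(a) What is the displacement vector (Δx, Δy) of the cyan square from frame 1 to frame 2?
(0.4, -1.7)

The cyan square was at (8.1, 9.5) in frame 1 and (8.5, 7.8) in frame 2.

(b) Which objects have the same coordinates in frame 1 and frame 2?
the blue star, the blue square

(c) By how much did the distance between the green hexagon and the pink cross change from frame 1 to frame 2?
+2.2

Distance in frame 1: 6.1. Distance in frame 2: 8.3.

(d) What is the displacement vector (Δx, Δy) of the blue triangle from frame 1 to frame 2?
(-0.3, -1.8)

The blue triangle was at (10.0, 3.6) in frame 1 and (9.7, 1.8) in frame 2.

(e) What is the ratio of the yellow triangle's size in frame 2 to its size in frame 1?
1.6×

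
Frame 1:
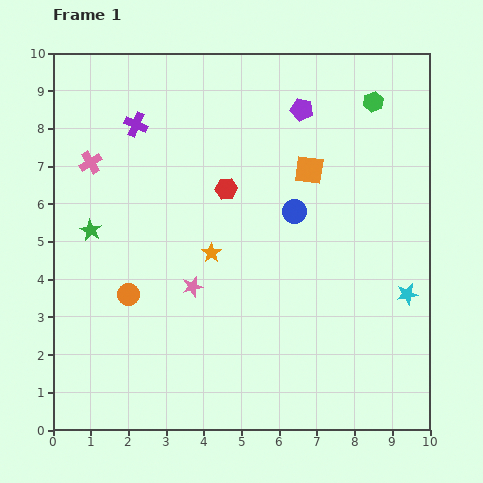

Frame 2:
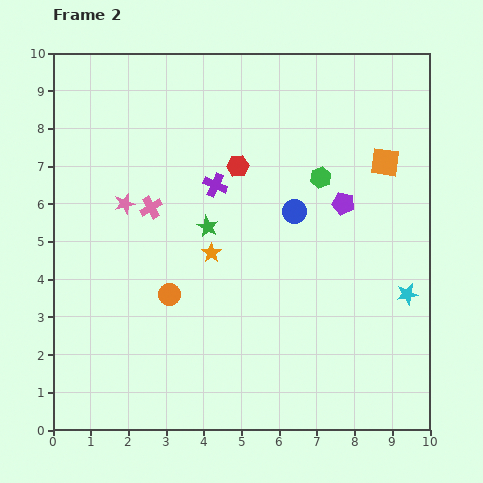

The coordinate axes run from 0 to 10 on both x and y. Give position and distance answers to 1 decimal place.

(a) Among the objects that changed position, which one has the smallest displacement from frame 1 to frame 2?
the red hexagon

(moved 0.7)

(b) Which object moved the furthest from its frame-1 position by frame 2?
the green star

(moved 3.1; next 2.8)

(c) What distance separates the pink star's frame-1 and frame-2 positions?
2.8

The pink star moved from (3.7, 3.8) to (1.9, 6.0), a distance of √(1.8² + 2.2²) ≈ 2.8.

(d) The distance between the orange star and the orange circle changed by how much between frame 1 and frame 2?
-0.9

Distance in frame 1: 2.5. Distance in frame 2: 1.6.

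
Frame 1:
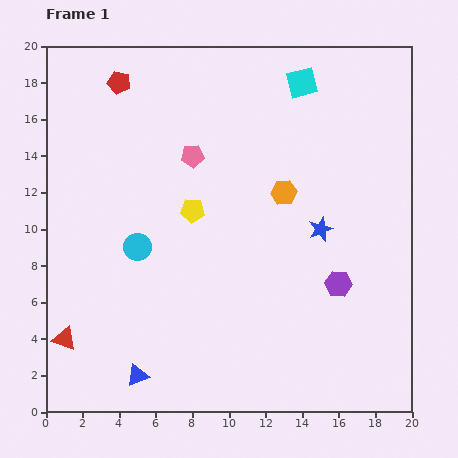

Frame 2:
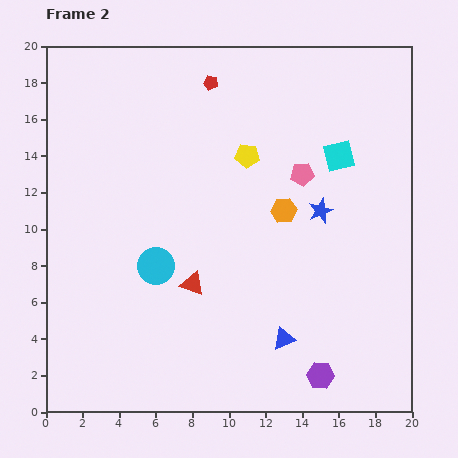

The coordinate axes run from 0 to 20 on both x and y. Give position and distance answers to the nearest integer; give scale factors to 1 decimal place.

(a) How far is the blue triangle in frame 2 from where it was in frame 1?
8

The blue triangle moved from (5, 2) to (13, 4), a distance of √(8² + 2²) ≈ 8.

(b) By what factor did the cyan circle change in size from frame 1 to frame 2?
1.4×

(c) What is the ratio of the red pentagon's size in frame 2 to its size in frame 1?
0.6×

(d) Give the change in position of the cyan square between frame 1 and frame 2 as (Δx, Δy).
(2, -4)

The cyan square was at (14, 18) in frame 1 and (16, 14) in frame 2.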